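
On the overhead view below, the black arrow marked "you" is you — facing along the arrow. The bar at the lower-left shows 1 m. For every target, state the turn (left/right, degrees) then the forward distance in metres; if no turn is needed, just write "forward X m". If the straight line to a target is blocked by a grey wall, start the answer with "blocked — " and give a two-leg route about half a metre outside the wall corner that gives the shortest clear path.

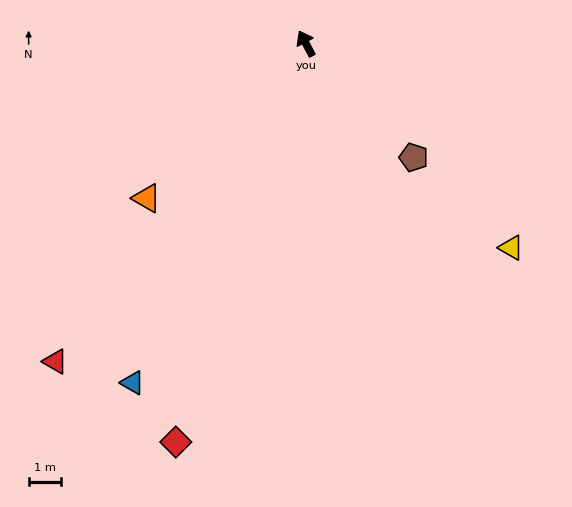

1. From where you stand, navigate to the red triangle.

turn left 114°, forward 12.5 m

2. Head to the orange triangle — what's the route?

turn left 106°, forward 6.8 m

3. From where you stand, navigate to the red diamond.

turn left 134°, forward 12.9 m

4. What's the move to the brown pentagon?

turn right 164°, forward 4.8 m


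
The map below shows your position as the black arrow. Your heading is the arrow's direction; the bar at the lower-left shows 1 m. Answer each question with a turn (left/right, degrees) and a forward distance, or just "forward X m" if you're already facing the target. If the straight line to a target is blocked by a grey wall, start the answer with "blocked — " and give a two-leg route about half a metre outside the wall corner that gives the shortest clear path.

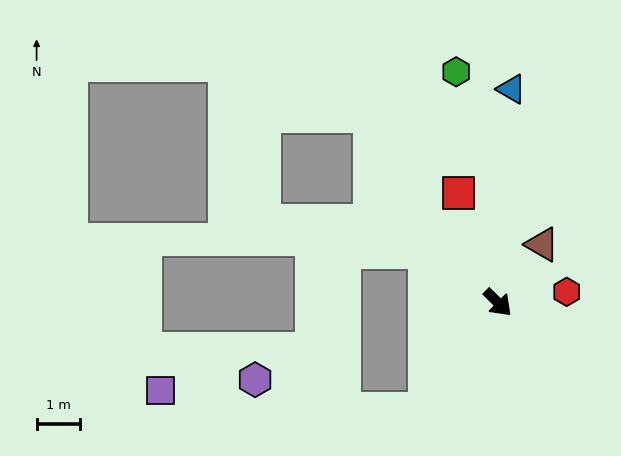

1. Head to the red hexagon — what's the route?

turn left 54°, forward 1.6 m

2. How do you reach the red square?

turn left 155°, forward 2.7 m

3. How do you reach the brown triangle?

turn left 98°, forward 1.7 m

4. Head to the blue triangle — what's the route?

turn left 131°, forward 4.9 m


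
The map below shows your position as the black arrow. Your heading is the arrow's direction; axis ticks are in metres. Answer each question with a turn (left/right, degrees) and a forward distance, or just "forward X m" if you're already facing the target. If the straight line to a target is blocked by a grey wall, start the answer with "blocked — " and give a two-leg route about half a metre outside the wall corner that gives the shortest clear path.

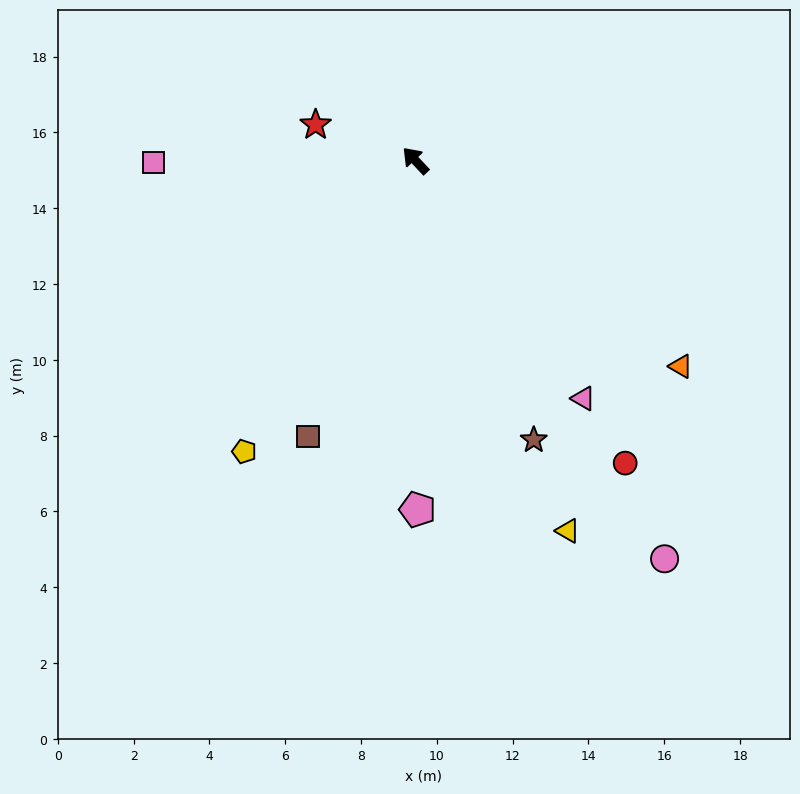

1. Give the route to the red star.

turn left 27°, forward 2.8 m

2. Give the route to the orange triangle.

turn right 171°, forward 8.9 m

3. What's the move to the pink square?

turn left 47°, forward 6.9 m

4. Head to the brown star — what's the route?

turn left 160°, forward 8.0 m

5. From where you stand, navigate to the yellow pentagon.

turn left 106°, forward 8.9 m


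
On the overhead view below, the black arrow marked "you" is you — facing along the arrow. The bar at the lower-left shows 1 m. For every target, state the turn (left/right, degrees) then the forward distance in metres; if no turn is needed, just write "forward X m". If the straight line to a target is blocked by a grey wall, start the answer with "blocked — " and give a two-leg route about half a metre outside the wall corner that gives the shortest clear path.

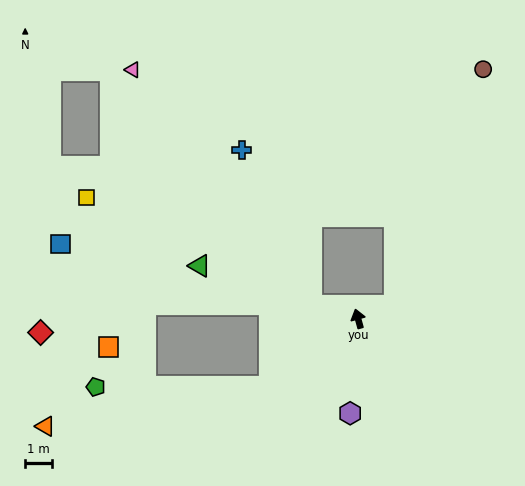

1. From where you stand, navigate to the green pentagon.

blocked — turn left 112°, forward 4.3 m, then turn right 38°, forward 6.6 m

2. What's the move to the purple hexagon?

turn left 160°, forward 3.6 m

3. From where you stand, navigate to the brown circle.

blocked — turn right 86°, forward 1.5 m, then turn left 50°, forward 9.6 m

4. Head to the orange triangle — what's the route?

blocked — turn left 112°, forward 4.3 m, then turn right 28°, forward 8.6 m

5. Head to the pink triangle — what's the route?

blocked — turn left 59°, forward 1.9 m, then turn right 37°, forward 11.2 m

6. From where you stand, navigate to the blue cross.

blocked — turn left 59°, forward 1.9 m, then turn right 50°, forward 6.5 m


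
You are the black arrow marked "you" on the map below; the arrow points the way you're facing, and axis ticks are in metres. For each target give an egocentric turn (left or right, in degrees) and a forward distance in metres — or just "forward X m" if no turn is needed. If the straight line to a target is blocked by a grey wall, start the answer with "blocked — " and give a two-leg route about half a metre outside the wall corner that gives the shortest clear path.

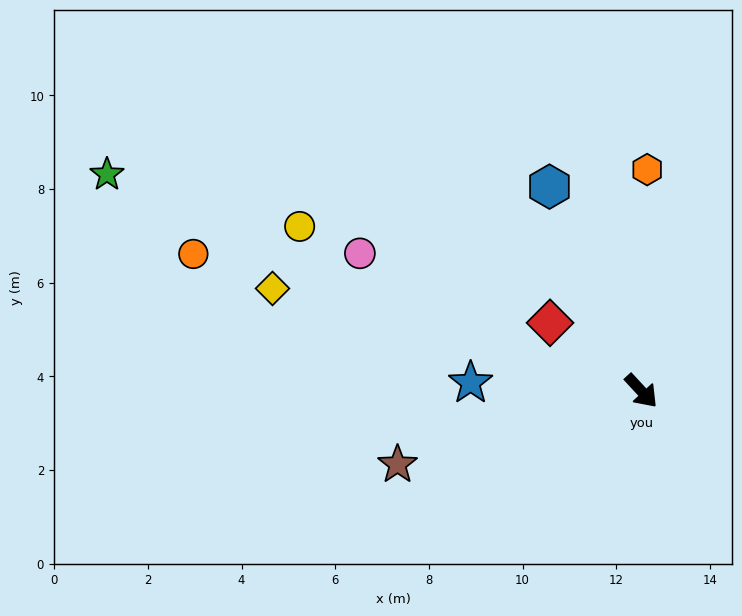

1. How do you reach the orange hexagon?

turn left 136°, forward 4.7 m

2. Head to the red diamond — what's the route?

turn right 170°, forward 2.4 m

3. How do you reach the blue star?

turn right 136°, forward 3.6 m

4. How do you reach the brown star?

turn right 116°, forward 5.4 m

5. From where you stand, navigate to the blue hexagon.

turn left 161°, forward 4.8 m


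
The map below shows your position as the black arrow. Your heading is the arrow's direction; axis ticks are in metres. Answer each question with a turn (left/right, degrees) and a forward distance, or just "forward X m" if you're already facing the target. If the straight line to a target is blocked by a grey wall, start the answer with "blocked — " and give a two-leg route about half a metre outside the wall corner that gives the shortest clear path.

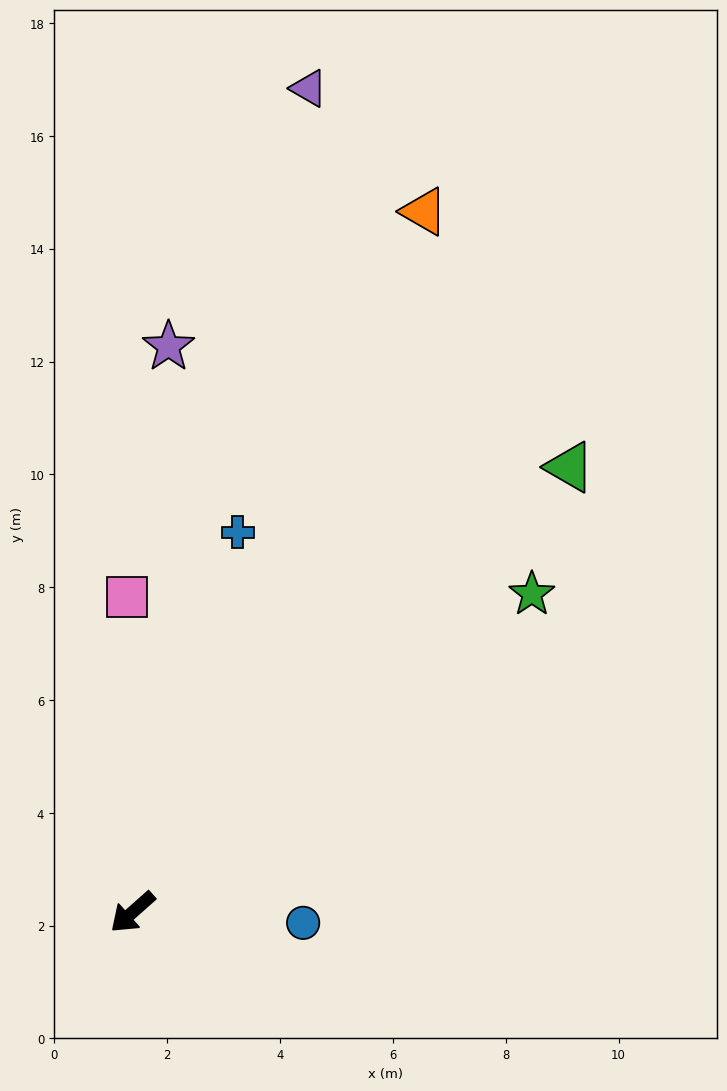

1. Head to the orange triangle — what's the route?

turn right 154°, forward 13.5 m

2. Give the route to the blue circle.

turn left 135°, forward 3.0 m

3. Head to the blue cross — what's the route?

turn right 147°, forward 7.0 m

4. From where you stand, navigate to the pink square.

turn right 131°, forward 5.6 m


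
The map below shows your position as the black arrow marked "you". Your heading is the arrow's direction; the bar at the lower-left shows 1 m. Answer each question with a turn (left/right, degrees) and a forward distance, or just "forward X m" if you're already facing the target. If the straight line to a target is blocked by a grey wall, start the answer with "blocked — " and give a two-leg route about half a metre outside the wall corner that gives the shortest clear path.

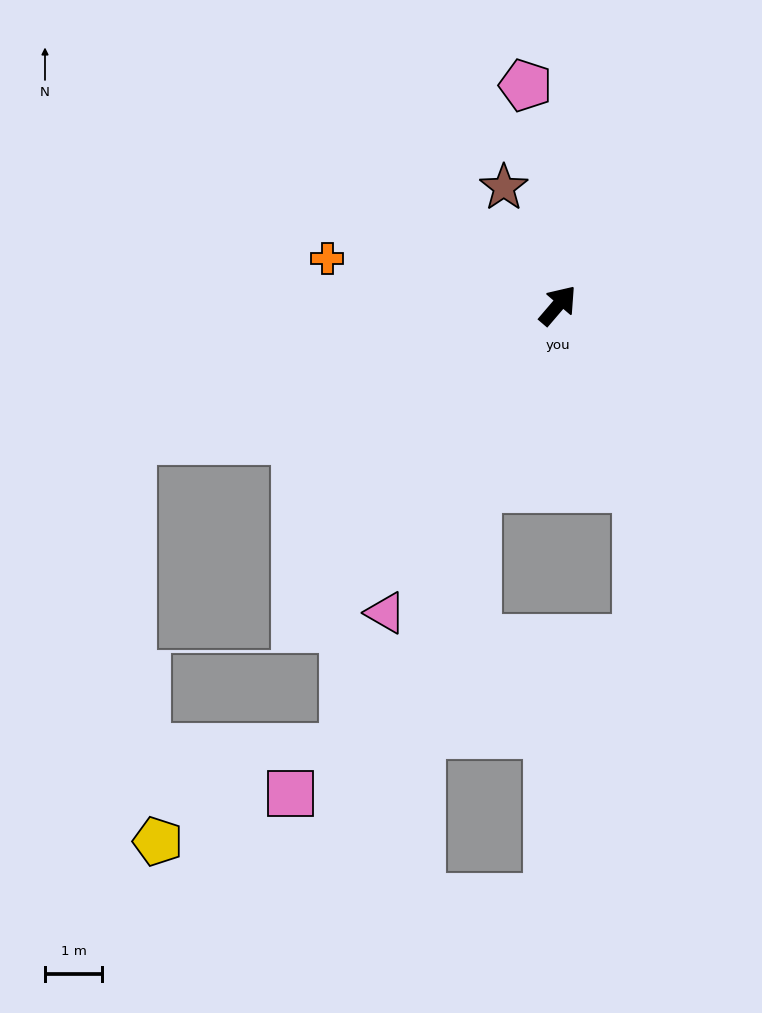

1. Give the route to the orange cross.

turn left 119°, forward 4.1 m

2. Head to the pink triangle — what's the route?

turn right 169°, forward 6.2 m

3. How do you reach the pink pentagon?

turn left 49°, forward 3.9 m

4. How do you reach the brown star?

turn left 65°, forward 2.3 m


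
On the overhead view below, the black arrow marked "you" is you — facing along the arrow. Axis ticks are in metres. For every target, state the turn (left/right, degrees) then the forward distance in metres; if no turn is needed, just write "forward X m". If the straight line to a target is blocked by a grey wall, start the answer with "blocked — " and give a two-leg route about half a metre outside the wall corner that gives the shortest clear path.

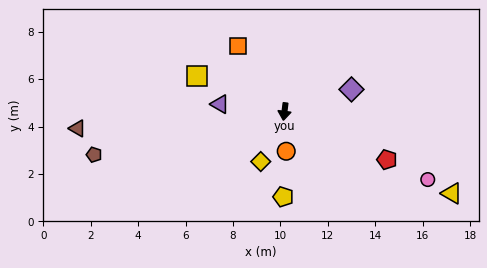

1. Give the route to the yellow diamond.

turn right 18°, forward 2.3 m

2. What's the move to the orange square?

turn right 137°, forward 3.4 m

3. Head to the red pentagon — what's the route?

turn left 72°, forward 4.8 m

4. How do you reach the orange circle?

turn left 10°, forward 1.7 m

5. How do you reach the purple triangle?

turn right 89°, forward 2.7 m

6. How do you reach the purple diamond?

turn left 115°, forward 3.0 m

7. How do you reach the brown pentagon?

turn right 70°, forward 8.2 m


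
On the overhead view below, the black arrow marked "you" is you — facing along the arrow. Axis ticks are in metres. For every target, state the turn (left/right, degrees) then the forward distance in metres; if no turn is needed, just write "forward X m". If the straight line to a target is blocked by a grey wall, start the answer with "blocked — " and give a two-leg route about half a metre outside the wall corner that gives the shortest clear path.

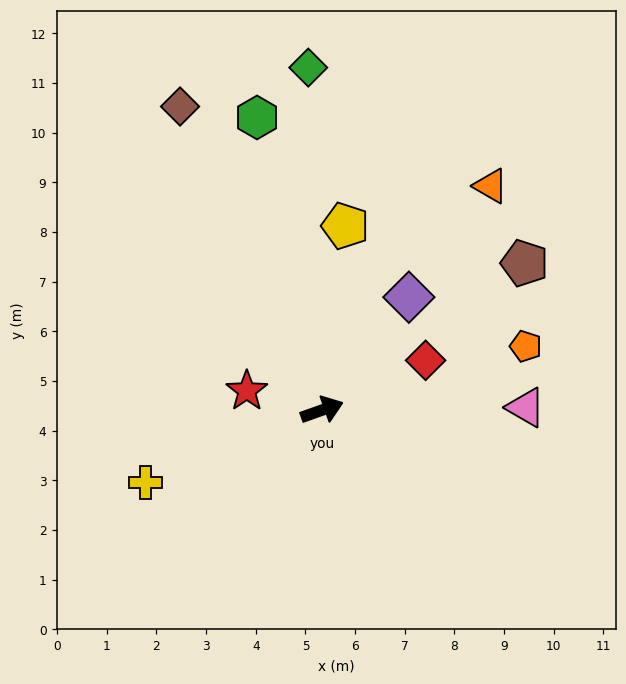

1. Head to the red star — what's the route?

turn left 146°, forward 1.6 m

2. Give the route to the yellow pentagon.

turn left 63°, forward 3.7 m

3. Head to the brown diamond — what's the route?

turn left 95°, forward 6.7 m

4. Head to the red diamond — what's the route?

turn left 6°, forward 2.3 m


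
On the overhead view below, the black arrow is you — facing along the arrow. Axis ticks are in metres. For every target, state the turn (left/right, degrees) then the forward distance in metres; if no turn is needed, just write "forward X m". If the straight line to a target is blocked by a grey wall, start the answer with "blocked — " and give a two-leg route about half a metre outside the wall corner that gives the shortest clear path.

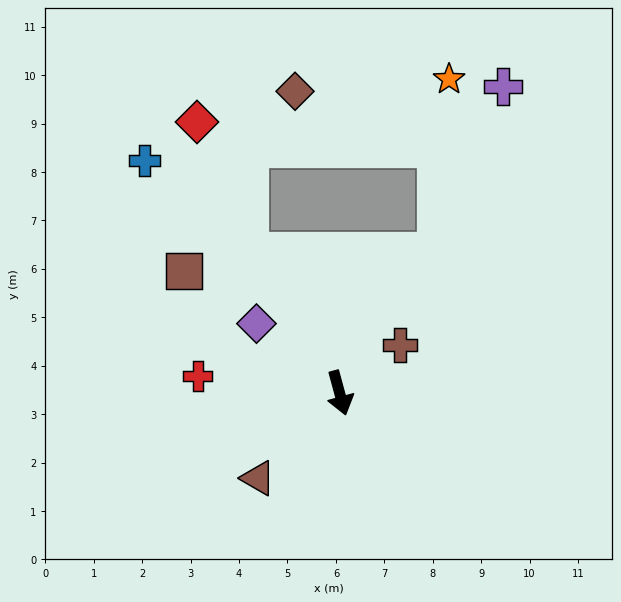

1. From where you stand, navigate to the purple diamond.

turn right 145°, forward 2.2 m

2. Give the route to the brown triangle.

turn right 59°, forward 2.4 m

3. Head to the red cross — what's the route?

turn right 112°, forward 3.0 m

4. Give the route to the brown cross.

turn left 113°, forward 1.6 m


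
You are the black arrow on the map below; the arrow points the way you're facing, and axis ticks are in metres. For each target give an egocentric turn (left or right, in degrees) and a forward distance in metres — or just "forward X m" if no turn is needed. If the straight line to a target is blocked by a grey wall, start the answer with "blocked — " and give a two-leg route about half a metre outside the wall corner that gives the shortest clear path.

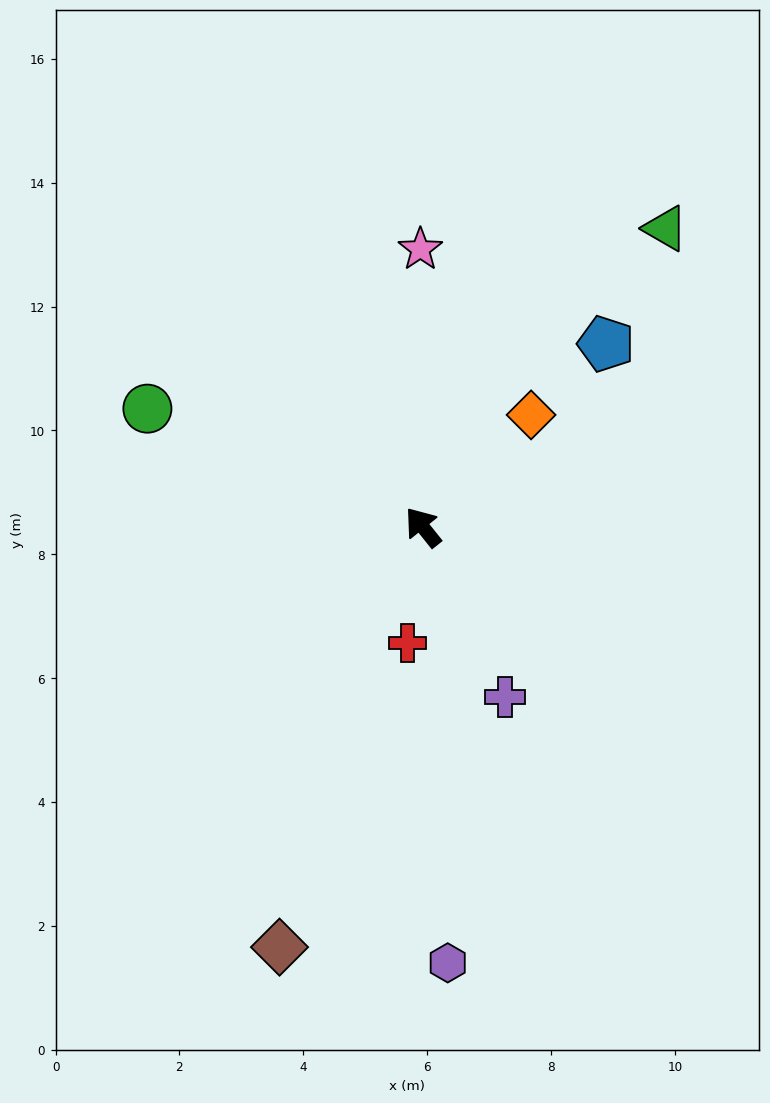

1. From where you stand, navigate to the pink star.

turn right 38°, forward 4.5 m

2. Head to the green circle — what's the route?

turn left 28°, forward 4.8 m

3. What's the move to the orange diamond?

turn right 83°, forward 2.5 m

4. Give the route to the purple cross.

turn left 167°, forward 3.0 m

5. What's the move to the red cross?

turn left 134°, forward 1.9 m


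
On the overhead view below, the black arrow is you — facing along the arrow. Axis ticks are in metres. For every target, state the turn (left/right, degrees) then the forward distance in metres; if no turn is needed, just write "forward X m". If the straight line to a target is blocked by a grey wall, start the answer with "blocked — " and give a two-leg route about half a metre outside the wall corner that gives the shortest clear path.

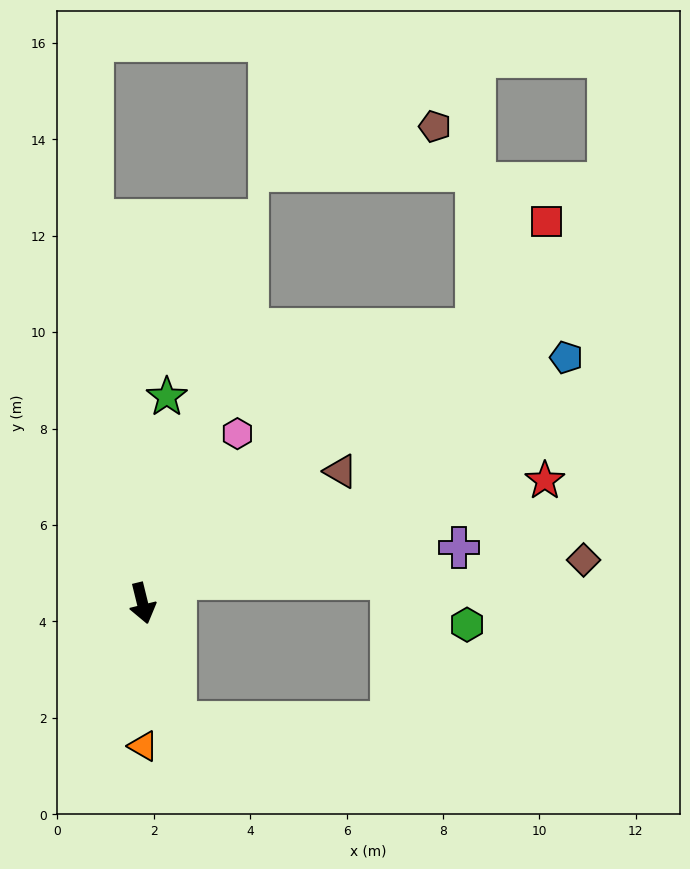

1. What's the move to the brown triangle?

turn left 110°, forward 4.9 m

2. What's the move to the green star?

turn left 159°, forward 4.3 m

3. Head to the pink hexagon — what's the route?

turn left 137°, forward 4.0 m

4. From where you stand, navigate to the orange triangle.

turn right 13°, forward 3.0 m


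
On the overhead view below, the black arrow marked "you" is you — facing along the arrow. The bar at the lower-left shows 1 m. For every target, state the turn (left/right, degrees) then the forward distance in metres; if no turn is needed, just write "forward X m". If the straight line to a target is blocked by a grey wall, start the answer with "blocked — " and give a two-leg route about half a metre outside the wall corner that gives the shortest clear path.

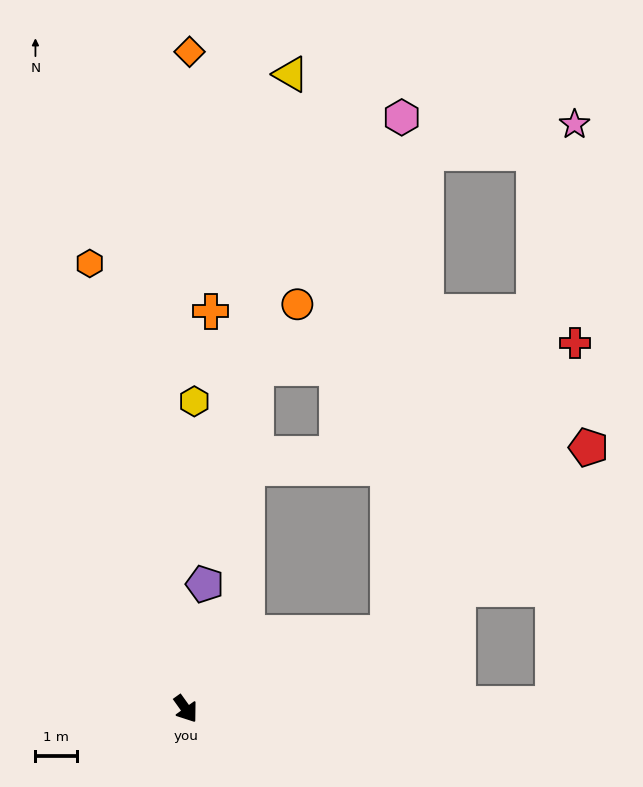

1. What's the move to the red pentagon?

blocked — turn left 75°, forward 5.2 m, then turn left 22°, forward 6.7 m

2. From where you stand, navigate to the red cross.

blocked — turn left 75°, forward 5.2 m, then turn left 36°, forward 8.4 m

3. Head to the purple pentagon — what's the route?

turn left 136°, forward 3.1 m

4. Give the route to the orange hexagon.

turn left 157°, forward 11.1 m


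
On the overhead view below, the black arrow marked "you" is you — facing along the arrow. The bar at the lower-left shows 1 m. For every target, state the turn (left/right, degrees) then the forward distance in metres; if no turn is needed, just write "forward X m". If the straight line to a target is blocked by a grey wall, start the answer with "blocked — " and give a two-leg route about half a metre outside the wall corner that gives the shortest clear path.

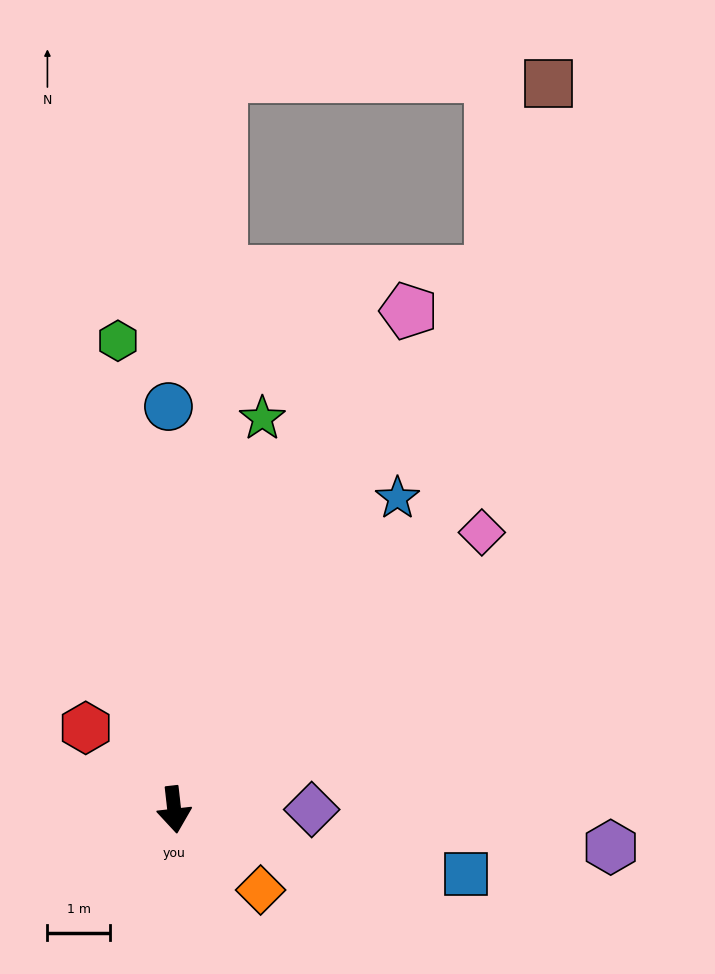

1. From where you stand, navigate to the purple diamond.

turn left 84°, forward 2.2 m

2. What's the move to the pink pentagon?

turn left 148°, forward 8.8 m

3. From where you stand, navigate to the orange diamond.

turn left 41°, forward 1.9 m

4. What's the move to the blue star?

turn left 138°, forward 6.1 m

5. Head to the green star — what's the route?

turn left 161°, forward 6.4 m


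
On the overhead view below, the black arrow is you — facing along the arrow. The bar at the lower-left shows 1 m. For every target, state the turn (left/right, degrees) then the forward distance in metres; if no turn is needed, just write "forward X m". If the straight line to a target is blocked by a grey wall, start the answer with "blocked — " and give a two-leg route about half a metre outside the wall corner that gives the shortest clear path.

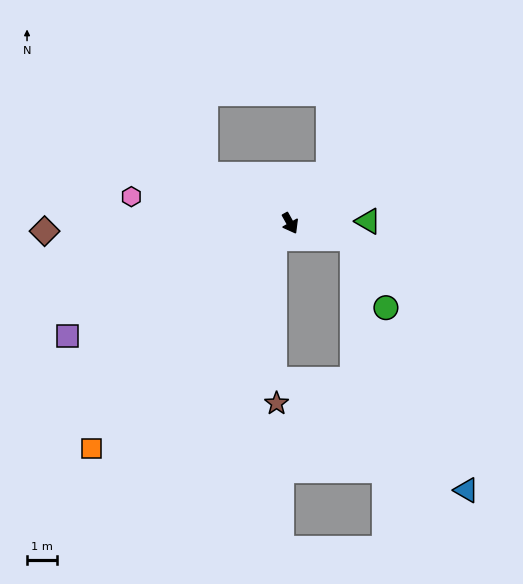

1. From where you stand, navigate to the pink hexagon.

turn right 129°, forward 5.4 m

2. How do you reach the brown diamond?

turn right 117°, forward 8.2 m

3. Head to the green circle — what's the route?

blocked — turn left 47°, forward 2.1 m, then turn right 50°, forward 2.6 m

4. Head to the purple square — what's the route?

turn right 92°, forward 8.4 m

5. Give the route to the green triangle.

turn left 62°, forward 2.6 m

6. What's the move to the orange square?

turn right 71°, forward 10.1 m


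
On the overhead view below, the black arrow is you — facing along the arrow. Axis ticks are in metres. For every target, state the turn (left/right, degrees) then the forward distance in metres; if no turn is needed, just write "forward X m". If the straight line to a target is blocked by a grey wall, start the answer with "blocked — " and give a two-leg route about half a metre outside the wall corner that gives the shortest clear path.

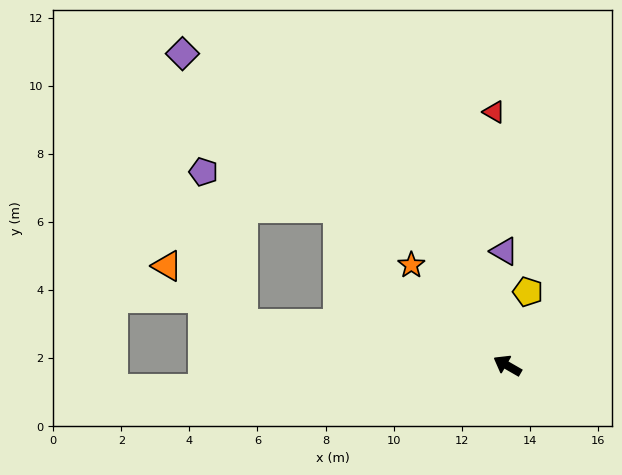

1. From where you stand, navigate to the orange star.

turn right 16°, forward 4.1 m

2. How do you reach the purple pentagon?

blocked — turn left 21°, forward 7.9 m, then turn right 66°, forward 4.6 m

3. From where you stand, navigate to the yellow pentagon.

turn right 76°, forward 2.3 m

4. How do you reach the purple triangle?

turn right 58°, forward 3.4 m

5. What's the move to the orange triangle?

blocked — turn left 21°, forward 7.9 m, then turn right 28°, forward 2.8 m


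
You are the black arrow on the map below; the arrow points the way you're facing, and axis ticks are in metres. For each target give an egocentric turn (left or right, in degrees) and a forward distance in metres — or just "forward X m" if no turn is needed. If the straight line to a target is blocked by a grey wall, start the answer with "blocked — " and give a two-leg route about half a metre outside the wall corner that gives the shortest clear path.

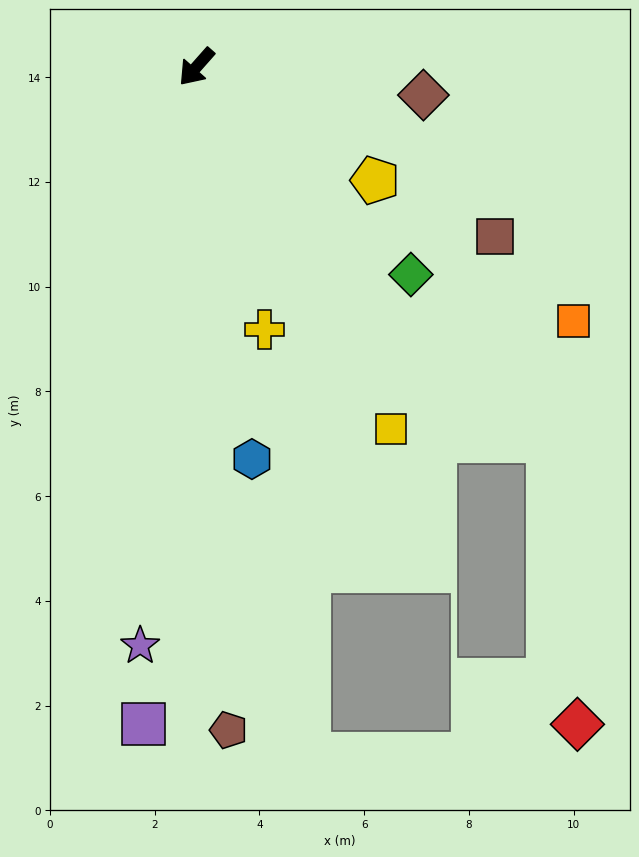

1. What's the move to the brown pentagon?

turn left 44°, forward 12.7 m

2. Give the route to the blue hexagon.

turn left 50°, forward 7.6 m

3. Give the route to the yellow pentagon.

turn left 99°, forward 4.0 m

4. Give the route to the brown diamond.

turn left 124°, forward 4.4 m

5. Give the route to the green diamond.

turn left 87°, forward 5.7 m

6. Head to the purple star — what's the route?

turn left 36°, forward 11.1 m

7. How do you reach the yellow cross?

turn left 56°, forward 5.2 m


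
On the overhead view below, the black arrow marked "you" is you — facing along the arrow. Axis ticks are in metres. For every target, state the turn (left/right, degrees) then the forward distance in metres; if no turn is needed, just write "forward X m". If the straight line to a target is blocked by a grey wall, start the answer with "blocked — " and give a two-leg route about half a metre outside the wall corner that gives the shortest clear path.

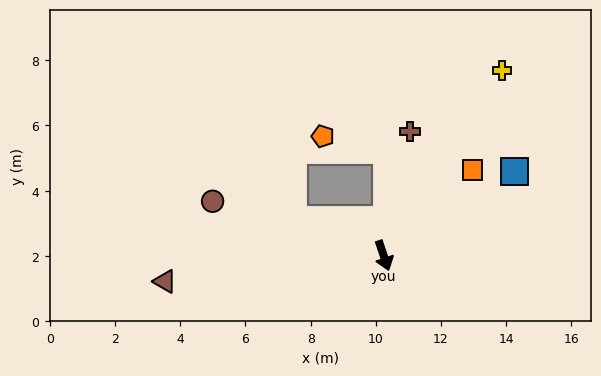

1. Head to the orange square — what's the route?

turn left 115°, forward 3.8 m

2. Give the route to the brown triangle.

turn right 102°, forward 6.8 m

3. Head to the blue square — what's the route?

turn left 104°, forward 4.8 m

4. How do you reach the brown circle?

turn right 126°, forward 5.5 m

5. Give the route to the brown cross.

turn left 149°, forward 3.9 m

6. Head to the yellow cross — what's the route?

turn left 129°, forward 6.7 m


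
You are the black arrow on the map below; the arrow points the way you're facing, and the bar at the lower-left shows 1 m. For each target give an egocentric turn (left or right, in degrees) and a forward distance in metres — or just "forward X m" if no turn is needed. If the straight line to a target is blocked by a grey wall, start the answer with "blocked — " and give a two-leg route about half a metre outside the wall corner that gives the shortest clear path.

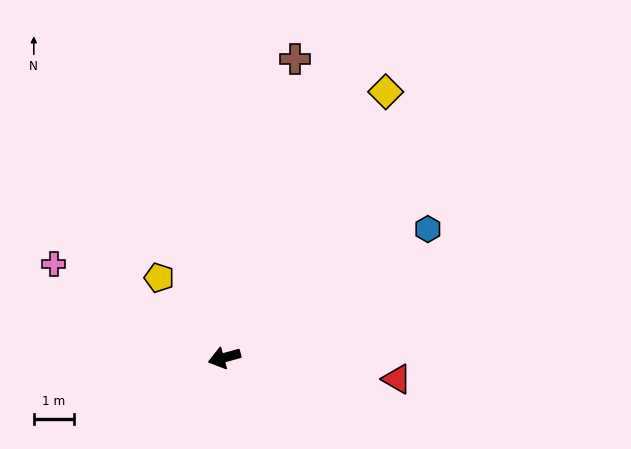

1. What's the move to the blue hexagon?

turn right 163°, forward 6.0 m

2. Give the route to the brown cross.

turn right 119°, forward 7.6 m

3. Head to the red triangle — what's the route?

turn left 158°, forward 4.3 m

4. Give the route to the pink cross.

turn right 44°, forward 4.8 m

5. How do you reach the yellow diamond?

turn right 137°, forward 7.7 m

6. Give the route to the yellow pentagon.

turn right 66°, forward 2.6 m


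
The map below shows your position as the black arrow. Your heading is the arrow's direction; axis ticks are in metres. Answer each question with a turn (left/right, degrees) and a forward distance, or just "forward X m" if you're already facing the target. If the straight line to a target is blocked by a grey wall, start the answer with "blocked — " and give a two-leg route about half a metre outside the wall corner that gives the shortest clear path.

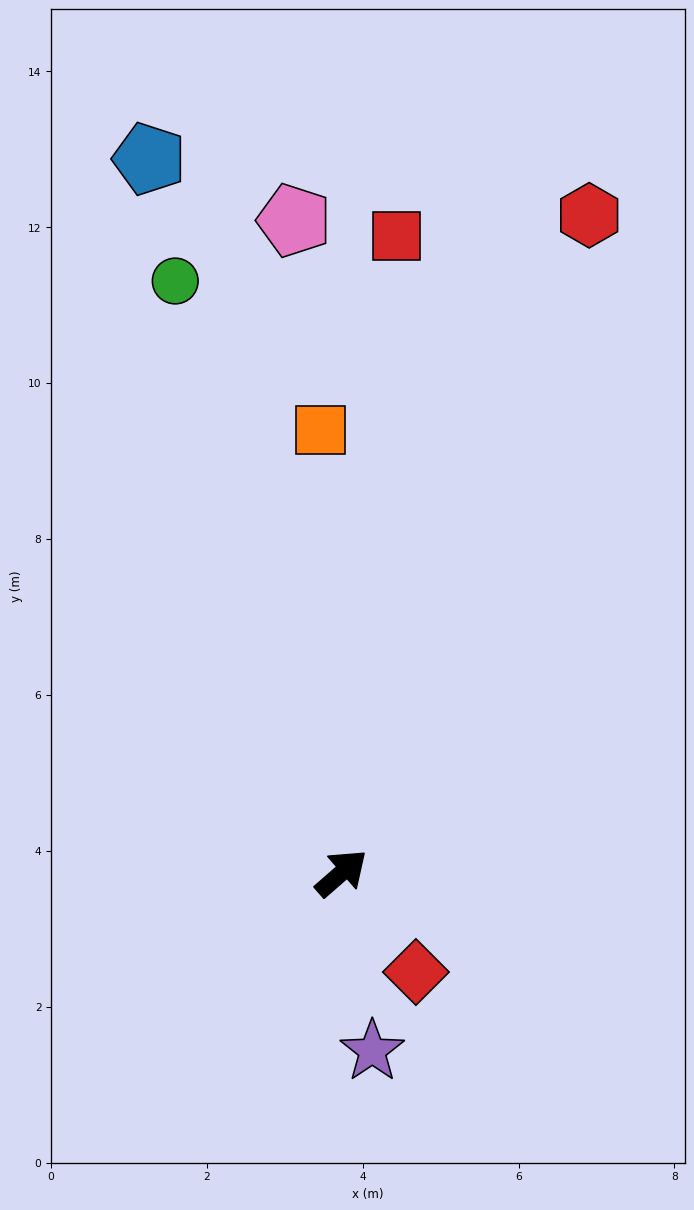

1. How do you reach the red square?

turn left 44°, forward 8.2 m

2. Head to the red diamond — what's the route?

turn right 94°, forward 1.6 m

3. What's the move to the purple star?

turn right 121°, forward 2.3 m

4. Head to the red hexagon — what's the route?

turn left 28°, forward 9.0 m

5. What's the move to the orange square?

turn left 52°, forward 5.7 m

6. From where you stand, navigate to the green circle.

turn left 65°, forward 7.9 m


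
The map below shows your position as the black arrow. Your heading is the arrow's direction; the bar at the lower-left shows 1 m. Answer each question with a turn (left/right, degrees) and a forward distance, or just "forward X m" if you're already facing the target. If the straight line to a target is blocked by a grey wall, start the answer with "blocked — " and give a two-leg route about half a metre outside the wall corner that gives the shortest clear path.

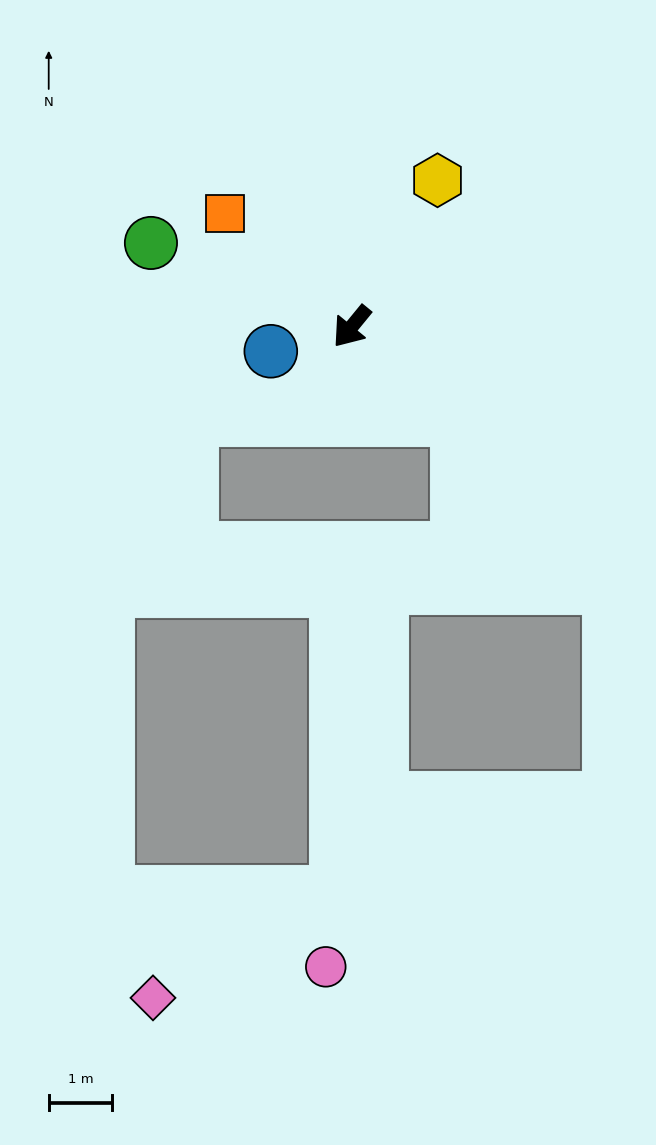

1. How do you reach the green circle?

turn right 73°, forward 3.4 m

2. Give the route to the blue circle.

turn right 34°, forward 1.3 m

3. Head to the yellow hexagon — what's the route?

turn right 171°, forward 2.7 m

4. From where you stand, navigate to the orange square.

turn right 92°, forward 2.7 m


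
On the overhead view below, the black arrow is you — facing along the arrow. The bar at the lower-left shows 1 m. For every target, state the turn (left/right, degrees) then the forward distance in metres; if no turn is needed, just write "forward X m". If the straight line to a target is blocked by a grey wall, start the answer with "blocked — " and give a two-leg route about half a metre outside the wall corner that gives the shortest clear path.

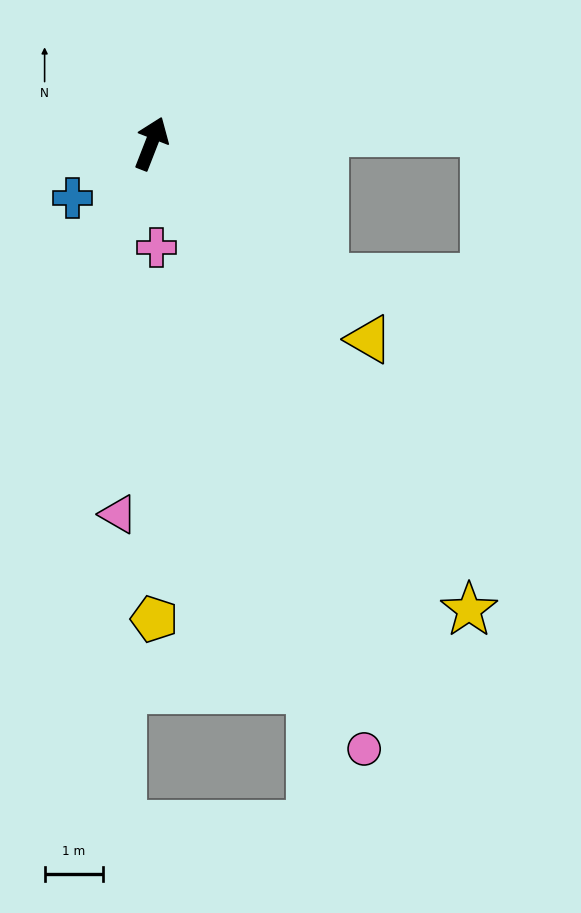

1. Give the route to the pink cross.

turn right 156°, forward 1.8 m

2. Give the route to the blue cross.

turn left 146°, forward 1.6 m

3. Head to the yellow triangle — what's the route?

turn right 111°, forward 5.0 m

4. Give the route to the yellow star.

turn right 124°, forward 9.7 m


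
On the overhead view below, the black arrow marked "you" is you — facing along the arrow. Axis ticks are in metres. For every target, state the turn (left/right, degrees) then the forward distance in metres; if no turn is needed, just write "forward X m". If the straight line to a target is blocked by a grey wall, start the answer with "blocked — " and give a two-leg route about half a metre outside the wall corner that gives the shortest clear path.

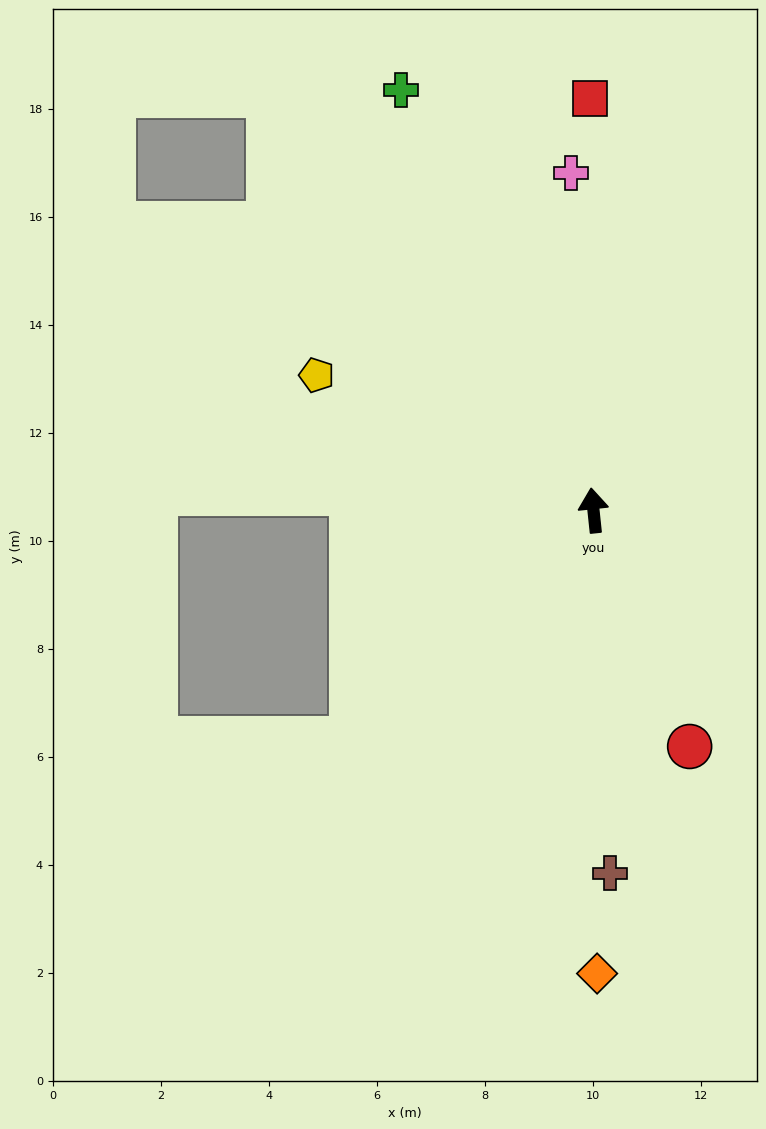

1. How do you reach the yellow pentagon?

turn left 58°, forward 5.7 m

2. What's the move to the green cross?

turn left 19°, forward 8.6 m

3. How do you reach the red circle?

turn right 164°, forward 4.7 m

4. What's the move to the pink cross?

turn right 2°, forward 6.3 m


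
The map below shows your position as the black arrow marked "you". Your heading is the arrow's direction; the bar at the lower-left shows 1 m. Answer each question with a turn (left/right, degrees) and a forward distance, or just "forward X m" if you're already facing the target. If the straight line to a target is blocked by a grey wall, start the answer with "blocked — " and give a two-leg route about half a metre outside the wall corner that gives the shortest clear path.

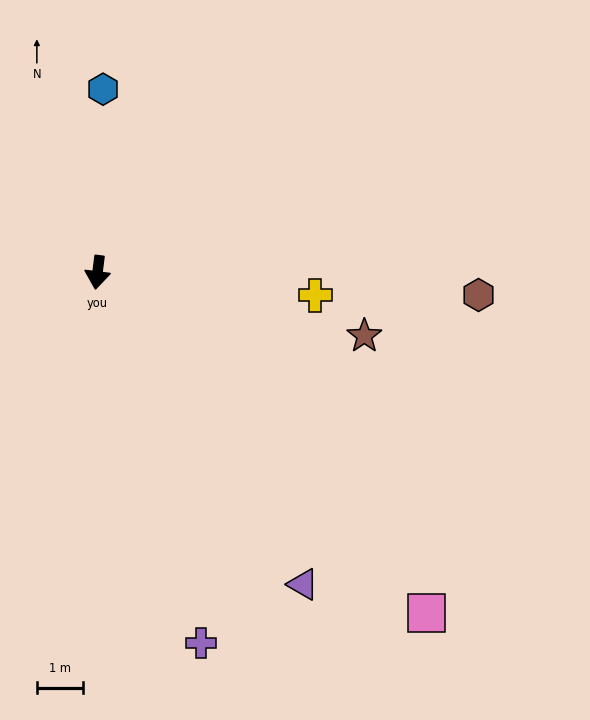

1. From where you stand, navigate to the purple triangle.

turn left 41°, forward 8.1 m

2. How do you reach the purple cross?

turn left 23°, forward 8.4 m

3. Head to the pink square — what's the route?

turn left 51°, forward 10.3 m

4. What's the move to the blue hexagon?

turn right 175°, forward 4.0 m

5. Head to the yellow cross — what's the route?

turn left 91°, forward 4.7 m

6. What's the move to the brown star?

turn left 84°, forward 6.0 m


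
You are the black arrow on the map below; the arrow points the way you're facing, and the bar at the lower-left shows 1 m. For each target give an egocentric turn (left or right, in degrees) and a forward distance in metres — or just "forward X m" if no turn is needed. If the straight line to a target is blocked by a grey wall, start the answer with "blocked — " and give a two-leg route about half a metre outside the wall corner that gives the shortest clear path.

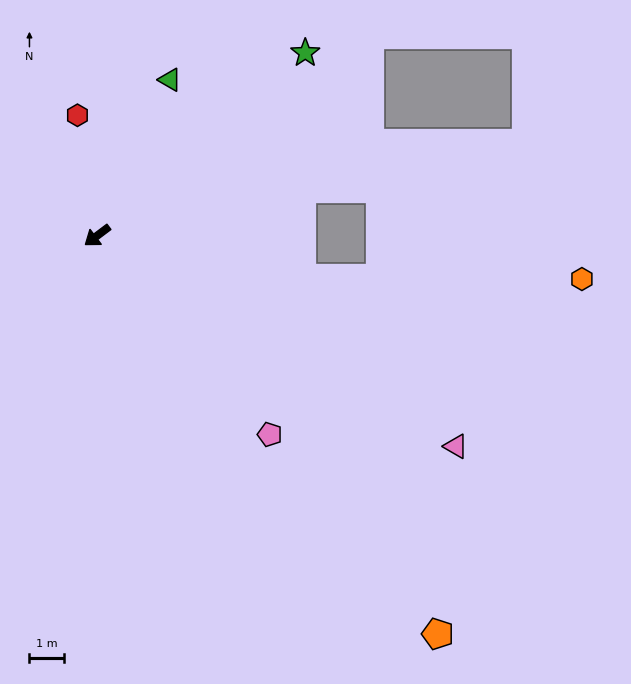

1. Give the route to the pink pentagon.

turn left 94°, forward 7.7 m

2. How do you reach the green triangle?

turn right 152°, forward 5.1 m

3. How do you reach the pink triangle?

turn left 113°, forward 12.2 m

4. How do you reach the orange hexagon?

blocked — turn left 131°, forward 6.1 m, then turn left 12°, forward 8.2 m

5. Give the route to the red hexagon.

turn right 118°, forward 3.6 m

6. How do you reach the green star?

turn right 176°, forward 8.1 m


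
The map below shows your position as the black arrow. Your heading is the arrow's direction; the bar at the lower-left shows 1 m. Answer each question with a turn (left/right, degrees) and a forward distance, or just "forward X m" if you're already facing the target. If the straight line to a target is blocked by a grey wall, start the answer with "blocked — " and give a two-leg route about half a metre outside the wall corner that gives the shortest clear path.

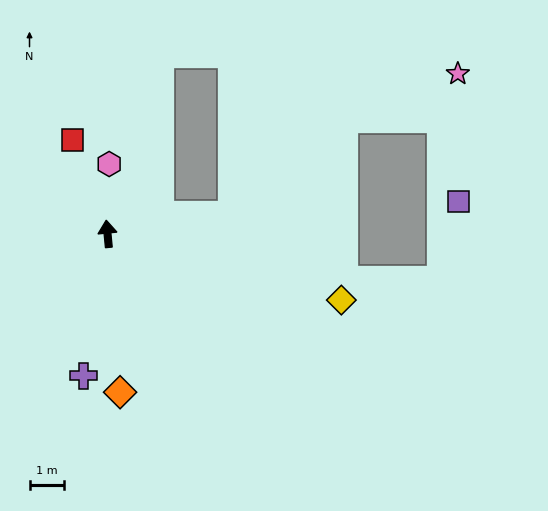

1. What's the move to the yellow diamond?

turn right 111°, forward 7.1 m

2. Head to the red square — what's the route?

turn left 15°, forward 2.9 m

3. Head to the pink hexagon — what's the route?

turn right 7°, forward 2.0 m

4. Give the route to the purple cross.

turn left 165°, forward 4.2 m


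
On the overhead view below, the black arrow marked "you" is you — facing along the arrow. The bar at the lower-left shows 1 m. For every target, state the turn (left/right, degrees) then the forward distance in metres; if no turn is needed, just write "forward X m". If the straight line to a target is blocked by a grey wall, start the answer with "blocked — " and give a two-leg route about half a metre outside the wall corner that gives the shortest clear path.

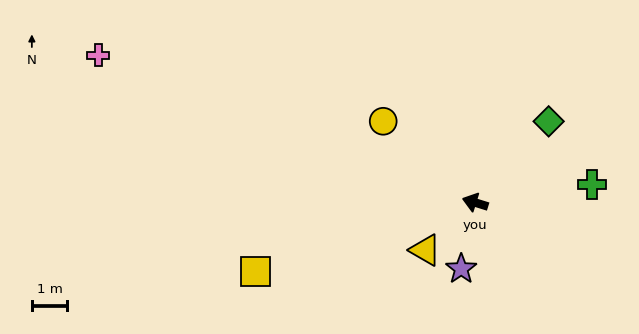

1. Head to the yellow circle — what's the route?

turn right 24°, forward 3.5 m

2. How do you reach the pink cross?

turn right 4°, forward 11.5 m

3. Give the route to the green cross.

turn right 154°, forward 3.4 m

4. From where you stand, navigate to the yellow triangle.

turn left 61°, forward 2.0 m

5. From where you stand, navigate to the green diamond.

turn right 115°, forward 3.1 m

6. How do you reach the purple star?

turn left 95°, forward 1.9 m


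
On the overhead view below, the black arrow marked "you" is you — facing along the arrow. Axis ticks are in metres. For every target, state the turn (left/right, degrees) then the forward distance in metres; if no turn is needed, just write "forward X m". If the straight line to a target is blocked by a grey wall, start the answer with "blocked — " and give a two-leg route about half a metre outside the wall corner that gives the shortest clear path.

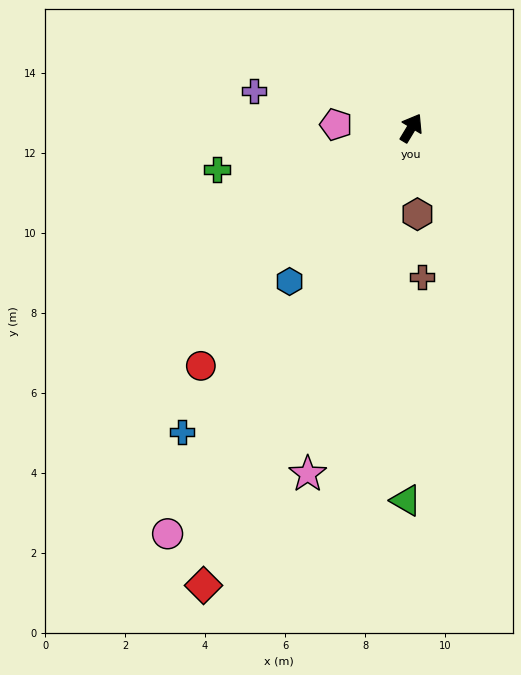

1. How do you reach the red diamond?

turn right 173°, forward 12.6 m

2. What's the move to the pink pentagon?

turn left 119°, forward 1.9 m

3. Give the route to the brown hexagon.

turn right 145°, forward 2.2 m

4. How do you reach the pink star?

turn right 166°, forward 9.0 m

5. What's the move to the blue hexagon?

turn left 173°, forward 4.9 m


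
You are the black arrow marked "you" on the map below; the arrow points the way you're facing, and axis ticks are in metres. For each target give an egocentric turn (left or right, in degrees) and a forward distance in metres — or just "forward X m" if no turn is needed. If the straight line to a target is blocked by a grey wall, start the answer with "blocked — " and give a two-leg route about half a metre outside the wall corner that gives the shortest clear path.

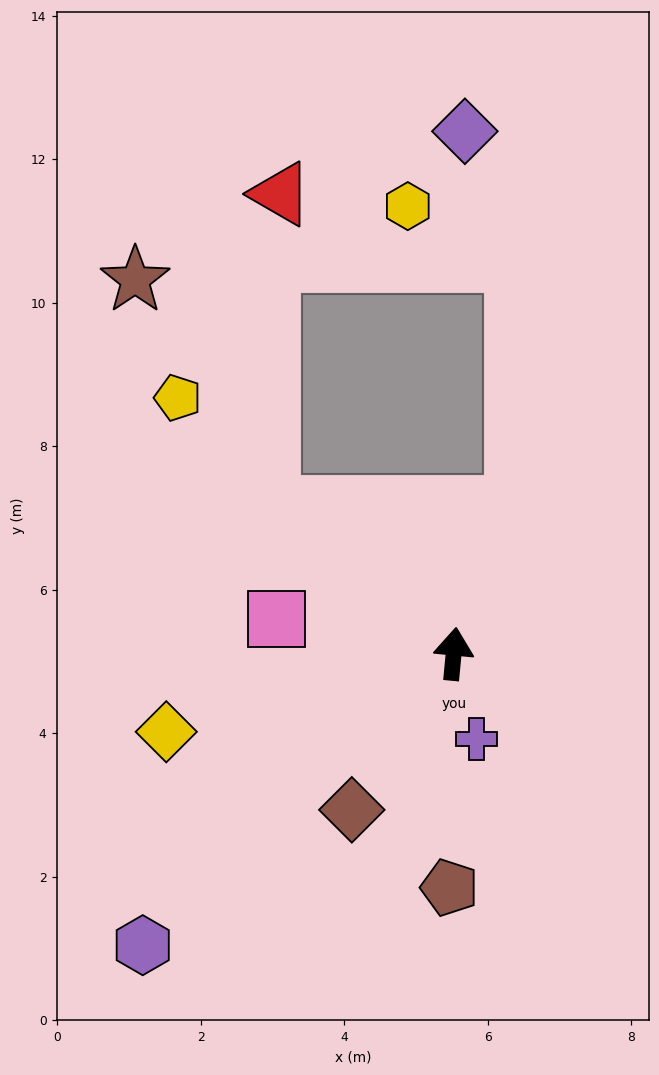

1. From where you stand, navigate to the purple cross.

turn right 160°, forward 1.2 m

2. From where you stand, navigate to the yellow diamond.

turn left 111°, forward 4.2 m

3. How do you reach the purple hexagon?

turn left 139°, forward 5.9 m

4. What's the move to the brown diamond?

turn left 152°, forward 2.6 m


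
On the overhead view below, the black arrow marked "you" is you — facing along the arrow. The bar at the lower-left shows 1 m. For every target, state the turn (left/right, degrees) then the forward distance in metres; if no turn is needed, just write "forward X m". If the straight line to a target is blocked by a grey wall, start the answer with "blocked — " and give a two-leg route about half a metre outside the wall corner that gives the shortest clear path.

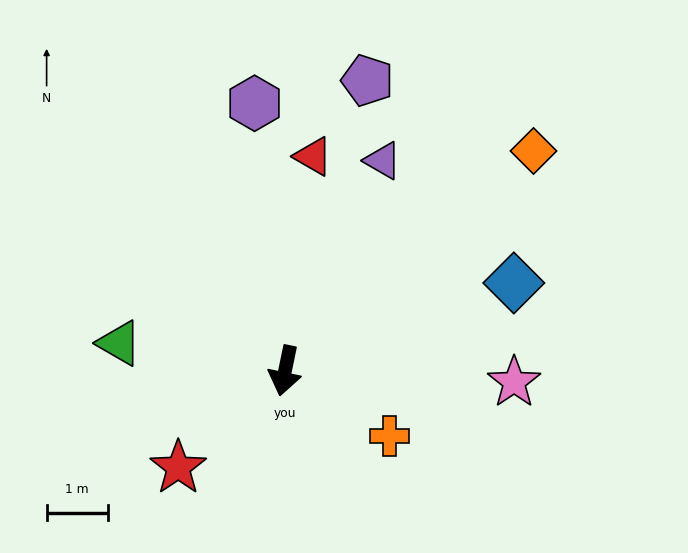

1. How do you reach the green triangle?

turn right 88°, forward 2.7 m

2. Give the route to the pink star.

turn left 99°, forward 3.7 m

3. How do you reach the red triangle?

turn right 176°, forward 3.5 m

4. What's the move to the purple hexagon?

turn right 162°, forward 4.4 m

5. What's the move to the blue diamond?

turn left 123°, forward 4.0 m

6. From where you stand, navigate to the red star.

turn right 36°, forward 2.3 m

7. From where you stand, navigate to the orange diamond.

turn left 143°, forward 5.4 m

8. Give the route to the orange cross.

turn left 70°, forward 2.0 m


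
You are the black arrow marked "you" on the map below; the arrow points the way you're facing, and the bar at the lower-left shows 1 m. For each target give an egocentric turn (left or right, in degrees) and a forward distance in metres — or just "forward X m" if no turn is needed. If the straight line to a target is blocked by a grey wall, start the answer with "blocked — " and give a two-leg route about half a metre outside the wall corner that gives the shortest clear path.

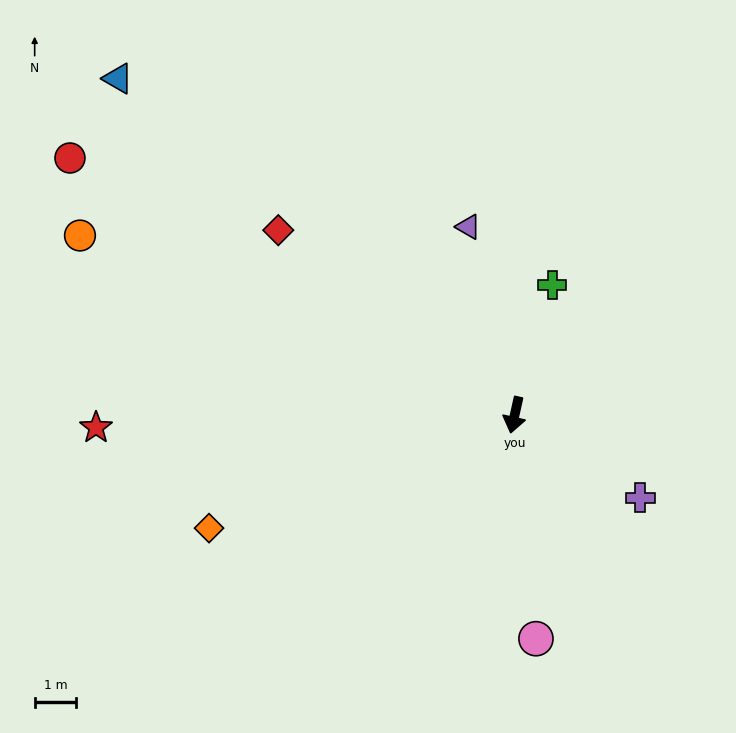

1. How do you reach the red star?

turn right 76°, forward 10.1 m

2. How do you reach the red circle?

turn right 107°, forward 12.4 m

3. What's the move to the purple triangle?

turn right 154°, forward 4.7 m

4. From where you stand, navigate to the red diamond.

turn right 115°, forward 7.2 m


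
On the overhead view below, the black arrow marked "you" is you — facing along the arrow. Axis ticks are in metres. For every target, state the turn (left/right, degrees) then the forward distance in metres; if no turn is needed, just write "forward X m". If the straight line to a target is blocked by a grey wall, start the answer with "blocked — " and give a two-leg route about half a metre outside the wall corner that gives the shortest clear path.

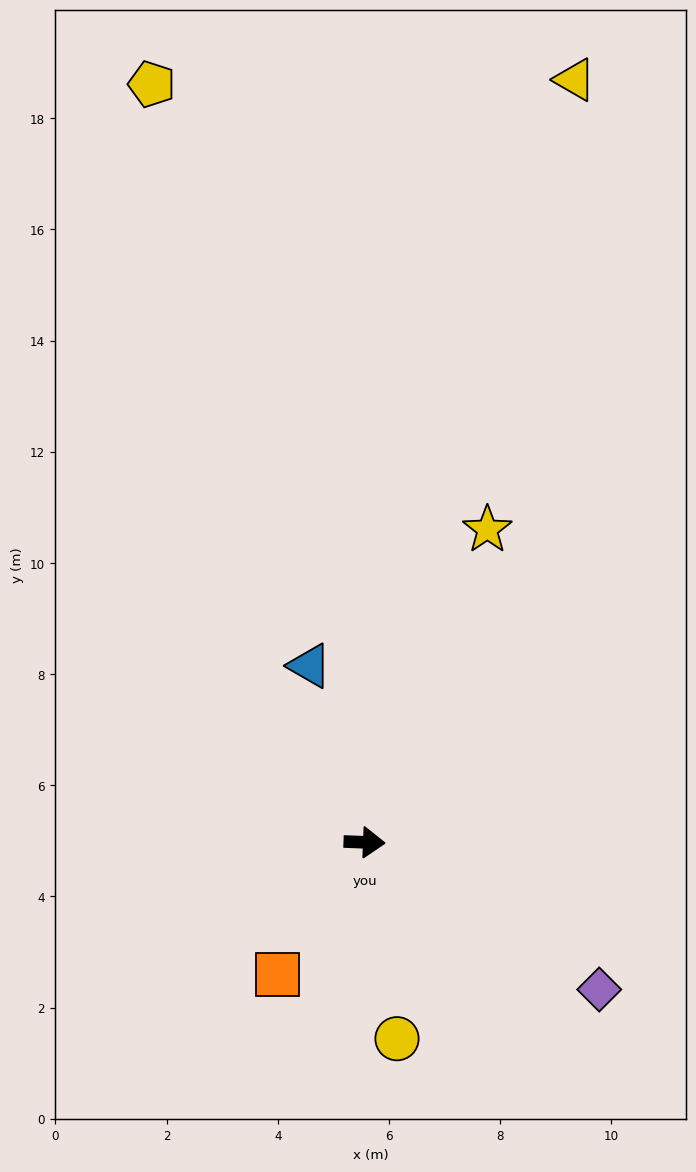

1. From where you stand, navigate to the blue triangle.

turn left 109°, forward 3.3 m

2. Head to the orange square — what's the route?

turn right 121°, forward 2.8 m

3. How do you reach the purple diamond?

turn right 30°, forward 5.0 m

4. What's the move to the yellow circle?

turn right 78°, forward 3.6 m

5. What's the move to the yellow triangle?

turn left 77°, forward 14.2 m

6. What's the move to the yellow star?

turn left 71°, forward 6.0 m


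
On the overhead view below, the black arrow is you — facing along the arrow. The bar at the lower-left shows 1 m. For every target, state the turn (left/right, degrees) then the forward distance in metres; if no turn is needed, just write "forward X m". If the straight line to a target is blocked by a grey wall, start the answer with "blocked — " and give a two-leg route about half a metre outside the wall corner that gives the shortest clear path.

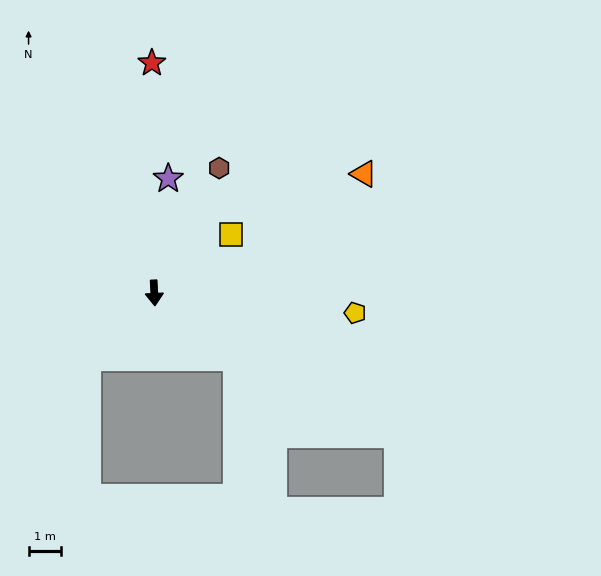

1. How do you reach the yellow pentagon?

turn left 82°, forward 6.2 m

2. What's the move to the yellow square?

turn left 125°, forward 3.0 m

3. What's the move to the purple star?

turn left 170°, forward 3.6 m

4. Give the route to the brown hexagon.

turn left 150°, forward 4.3 m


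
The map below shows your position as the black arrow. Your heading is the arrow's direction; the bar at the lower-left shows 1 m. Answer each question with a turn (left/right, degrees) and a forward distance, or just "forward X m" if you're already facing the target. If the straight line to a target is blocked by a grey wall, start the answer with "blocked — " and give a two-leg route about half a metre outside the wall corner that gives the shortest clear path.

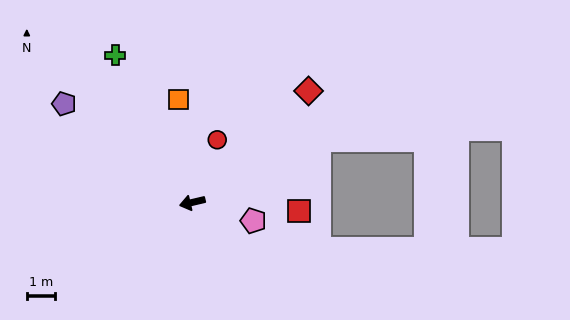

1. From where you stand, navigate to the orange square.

turn right 95°, forward 3.7 m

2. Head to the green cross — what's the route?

turn right 76°, forward 6.0 m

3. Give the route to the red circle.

turn right 125°, forward 2.4 m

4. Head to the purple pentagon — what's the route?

turn right 51°, forward 5.8 m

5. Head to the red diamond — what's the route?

turn right 149°, forward 5.8 m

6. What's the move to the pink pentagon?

turn left 150°, forward 2.3 m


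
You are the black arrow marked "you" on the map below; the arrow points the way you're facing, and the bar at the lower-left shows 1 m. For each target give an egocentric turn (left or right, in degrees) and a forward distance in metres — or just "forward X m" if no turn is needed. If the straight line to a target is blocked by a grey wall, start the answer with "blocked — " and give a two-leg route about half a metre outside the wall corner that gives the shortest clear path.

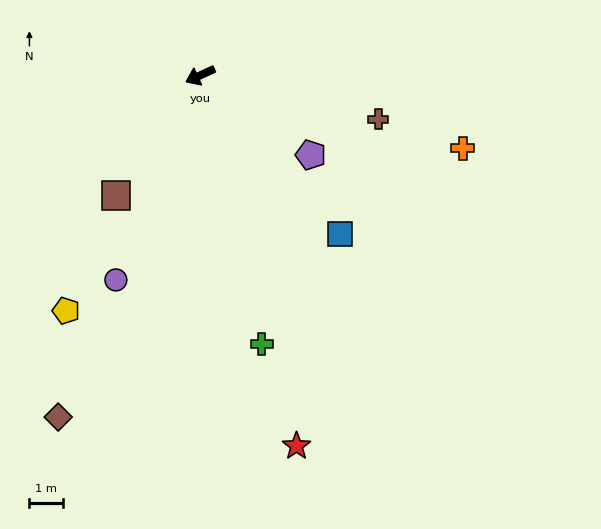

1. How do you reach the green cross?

turn left 78°, forward 8.2 m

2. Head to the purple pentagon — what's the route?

turn left 120°, forward 4.0 m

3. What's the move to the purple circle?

turn left 43°, forward 6.6 m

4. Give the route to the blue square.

turn left 107°, forward 6.3 m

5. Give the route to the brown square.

turn left 30°, forward 4.4 m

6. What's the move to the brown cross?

turn left 141°, forward 5.4 m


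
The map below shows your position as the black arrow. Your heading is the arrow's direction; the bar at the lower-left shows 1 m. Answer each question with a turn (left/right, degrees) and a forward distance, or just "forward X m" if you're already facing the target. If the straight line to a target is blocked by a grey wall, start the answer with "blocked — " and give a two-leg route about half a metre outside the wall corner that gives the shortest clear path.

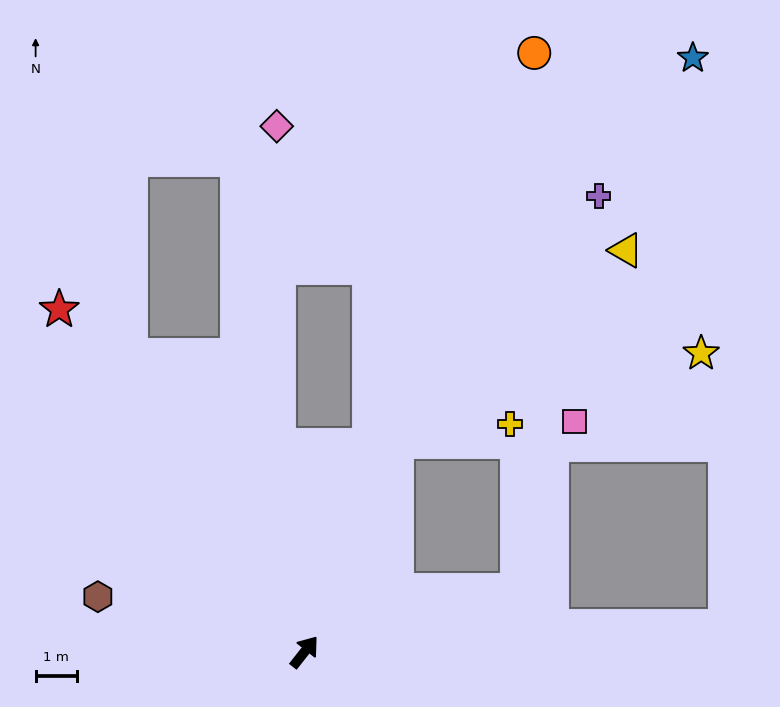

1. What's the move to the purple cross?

blocked — turn left 15°, forward 5.5 m, then turn right 16°, forward 7.7 m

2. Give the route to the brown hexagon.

turn left 113°, forward 5.2 m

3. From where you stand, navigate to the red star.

turn left 74°, forward 10.2 m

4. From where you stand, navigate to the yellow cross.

blocked — turn left 15°, forward 5.5 m, then turn right 58°, forward 2.8 m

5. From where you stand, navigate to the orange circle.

turn left 17°, forward 15.5 m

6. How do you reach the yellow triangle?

blocked — turn left 15°, forward 5.5 m, then turn right 27°, forward 7.2 m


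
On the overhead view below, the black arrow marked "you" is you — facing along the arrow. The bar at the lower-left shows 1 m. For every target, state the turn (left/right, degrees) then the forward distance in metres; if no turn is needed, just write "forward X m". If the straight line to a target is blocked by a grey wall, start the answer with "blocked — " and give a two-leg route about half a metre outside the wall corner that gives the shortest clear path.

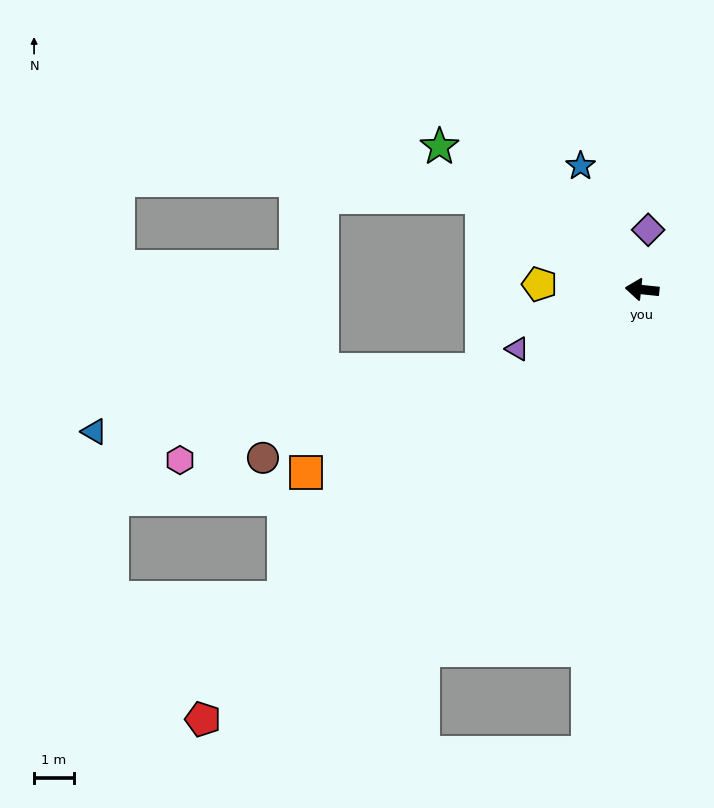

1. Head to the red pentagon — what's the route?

turn left 50°, forward 15.6 m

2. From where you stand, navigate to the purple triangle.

turn left 31°, forward 3.5 m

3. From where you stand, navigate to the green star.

turn right 29°, forward 6.3 m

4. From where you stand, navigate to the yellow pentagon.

turn left 3°, forward 2.6 m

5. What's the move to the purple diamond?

turn right 90°, forward 1.5 m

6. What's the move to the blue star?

turn right 58°, forward 3.5 m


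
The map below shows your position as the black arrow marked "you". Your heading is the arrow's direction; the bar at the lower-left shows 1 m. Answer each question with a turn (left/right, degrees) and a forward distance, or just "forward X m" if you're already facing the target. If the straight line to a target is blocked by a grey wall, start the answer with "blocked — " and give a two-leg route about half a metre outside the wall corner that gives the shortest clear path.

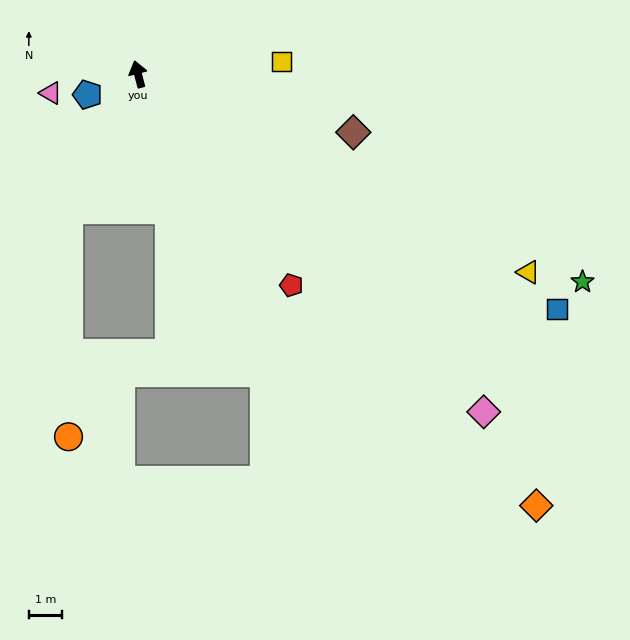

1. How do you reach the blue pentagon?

turn left 98°, forward 1.6 m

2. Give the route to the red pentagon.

turn right 159°, forward 7.8 m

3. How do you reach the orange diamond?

turn right 152°, forward 17.6 m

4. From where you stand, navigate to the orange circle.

blocked — turn left 139°, forward 4.6 m, then turn left 26°, forward 6.8 m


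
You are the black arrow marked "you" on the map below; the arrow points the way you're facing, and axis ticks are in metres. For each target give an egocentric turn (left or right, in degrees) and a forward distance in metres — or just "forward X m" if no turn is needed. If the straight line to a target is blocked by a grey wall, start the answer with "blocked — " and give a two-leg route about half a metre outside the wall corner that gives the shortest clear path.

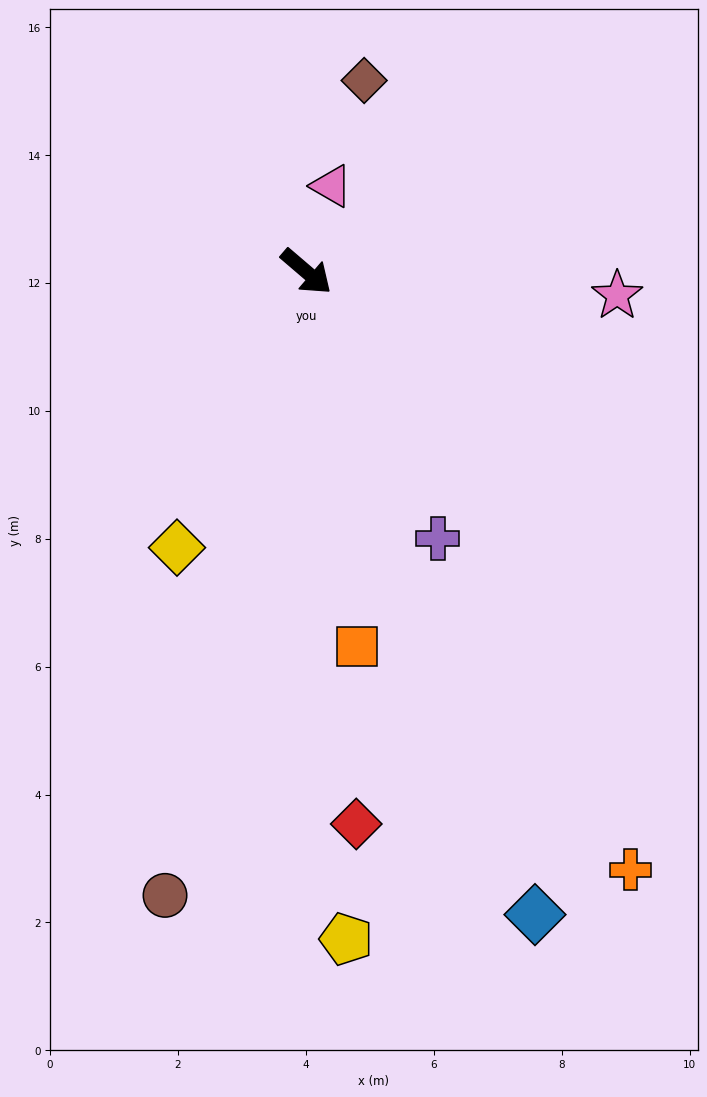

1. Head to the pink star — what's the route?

turn left 36°, forward 4.9 m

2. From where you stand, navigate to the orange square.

turn right 42°, forward 5.9 m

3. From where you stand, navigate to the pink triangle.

turn left 114°, forward 1.4 m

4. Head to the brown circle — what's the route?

turn right 62°, forward 10.0 m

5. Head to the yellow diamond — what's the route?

turn right 75°, forward 4.8 m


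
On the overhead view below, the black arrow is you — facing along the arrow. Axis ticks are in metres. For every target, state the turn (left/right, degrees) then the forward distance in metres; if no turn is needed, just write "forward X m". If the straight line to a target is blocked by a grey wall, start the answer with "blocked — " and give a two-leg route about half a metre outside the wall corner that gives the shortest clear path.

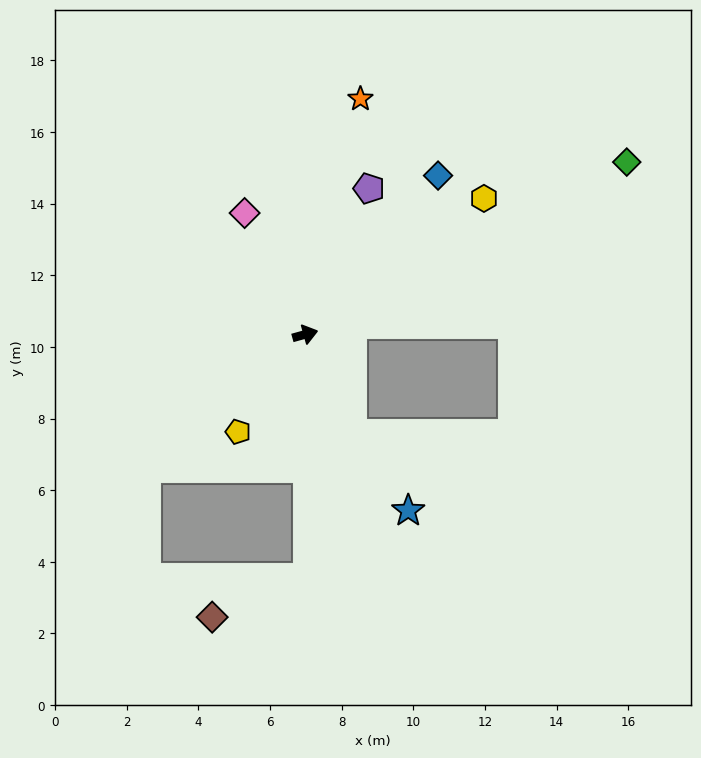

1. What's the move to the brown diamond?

blocked — turn right 105°, forward 6.8 m, then turn right 68°, forward 2.9 m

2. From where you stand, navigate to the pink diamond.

turn left 101°, forward 3.8 m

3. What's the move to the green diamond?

turn left 13°, forward 10.2 m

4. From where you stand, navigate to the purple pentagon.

turn left 51°, forward 4.4 m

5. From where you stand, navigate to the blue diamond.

turn left 35°, forward 5.8 m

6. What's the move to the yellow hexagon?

turn left 22°, forward 6.3 m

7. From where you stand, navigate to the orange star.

turn left 61°, forward 6.8 m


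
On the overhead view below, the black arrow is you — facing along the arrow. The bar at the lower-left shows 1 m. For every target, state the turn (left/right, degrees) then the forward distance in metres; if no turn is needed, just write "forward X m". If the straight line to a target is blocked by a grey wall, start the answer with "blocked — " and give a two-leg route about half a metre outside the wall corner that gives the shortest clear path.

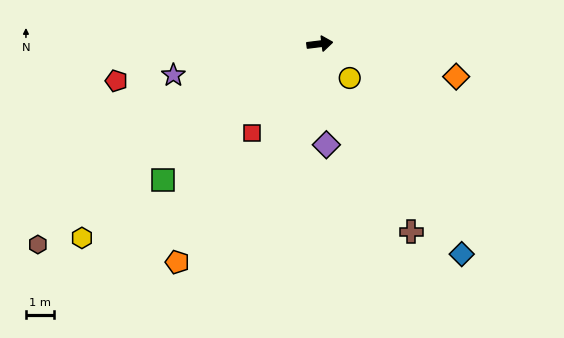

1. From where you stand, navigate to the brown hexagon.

turn right 152°, forward 12.4 m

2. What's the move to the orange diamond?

turn right 21°, forward 5.0 m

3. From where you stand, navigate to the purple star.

turn right 175°, forward 5.4 m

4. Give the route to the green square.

turn right 146°, forward 7.4 m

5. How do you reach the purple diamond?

turn right 93°, forward 3.6 m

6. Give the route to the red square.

turn right 134°, forward 4.0 m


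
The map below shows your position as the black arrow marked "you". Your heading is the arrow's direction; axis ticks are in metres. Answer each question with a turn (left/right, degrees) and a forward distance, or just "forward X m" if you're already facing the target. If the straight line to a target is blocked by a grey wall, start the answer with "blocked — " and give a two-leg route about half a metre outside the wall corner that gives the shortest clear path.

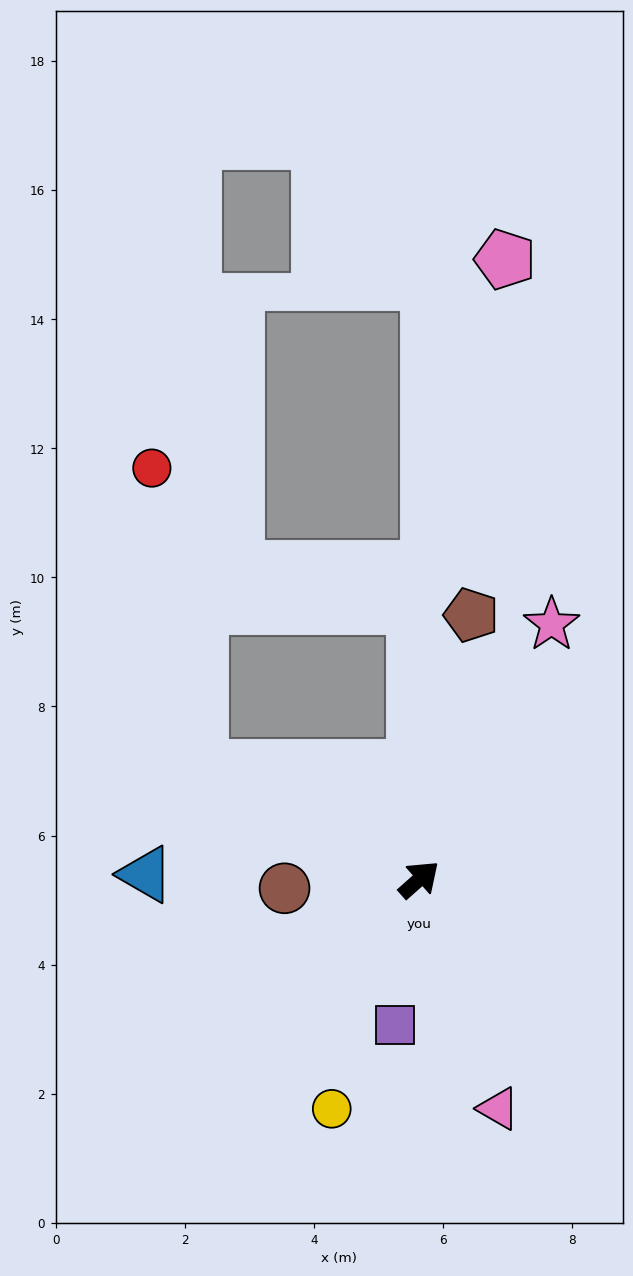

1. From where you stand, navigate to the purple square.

turn right 141°, forward 2.3 m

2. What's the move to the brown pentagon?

turn left 37°, forward 4.2 m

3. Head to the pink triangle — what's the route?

turn right 113°, forward 3.8 m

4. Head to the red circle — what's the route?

blocked — turn left 111°, forward 3.8 m, then turn right 53°, forward 4.7 m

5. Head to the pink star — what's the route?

turn left 21°, forward 4.5 m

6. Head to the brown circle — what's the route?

turn left 142°, forward 2.1 m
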